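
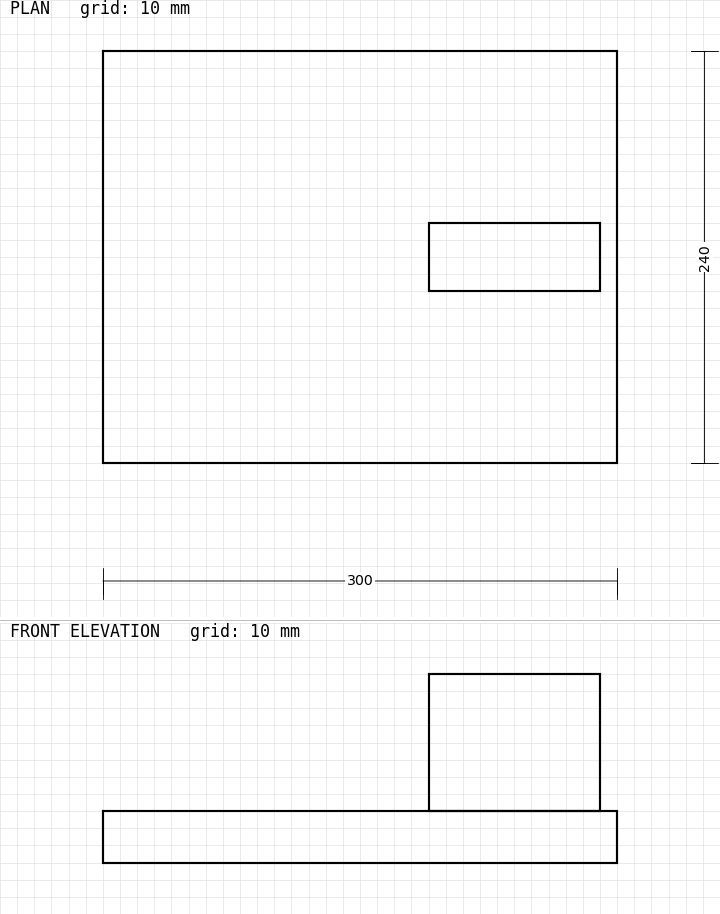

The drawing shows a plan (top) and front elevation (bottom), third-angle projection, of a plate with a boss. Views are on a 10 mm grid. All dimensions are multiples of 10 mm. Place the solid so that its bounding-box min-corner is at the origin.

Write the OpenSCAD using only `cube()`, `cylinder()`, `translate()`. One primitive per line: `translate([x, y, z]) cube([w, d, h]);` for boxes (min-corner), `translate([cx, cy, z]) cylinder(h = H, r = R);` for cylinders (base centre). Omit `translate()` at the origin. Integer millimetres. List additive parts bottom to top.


cube([300, 240, 30]);
translate([190, 100, 30]) cube([100, 40, 80]);


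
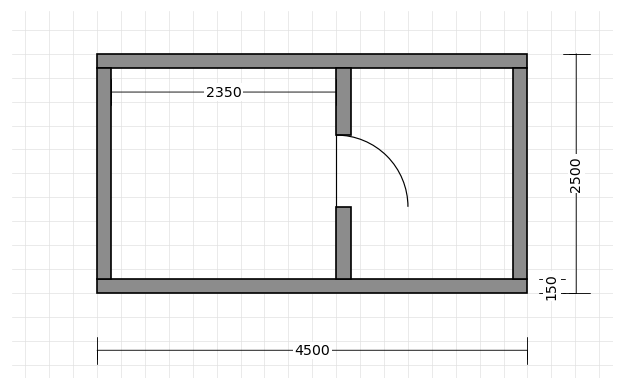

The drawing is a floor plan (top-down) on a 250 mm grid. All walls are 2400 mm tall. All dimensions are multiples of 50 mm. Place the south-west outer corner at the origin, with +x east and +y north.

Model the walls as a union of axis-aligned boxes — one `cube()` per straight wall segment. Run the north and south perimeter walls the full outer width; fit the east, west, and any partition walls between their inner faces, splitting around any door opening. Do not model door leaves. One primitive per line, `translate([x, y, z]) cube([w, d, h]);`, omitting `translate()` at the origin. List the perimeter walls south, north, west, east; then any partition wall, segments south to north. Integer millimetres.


cube([4500, 150, 2400]);
translate([0, 2350, 0]) cube([4500, 150, 2400]);
translate([0, 150, 0]) cube([150, 2200, 2400]);
translate([4350, 150, 0]) cube([150, 2200, 2400]);
translate([2500, 150, 0]) cube([150, 750, 2400]);
translate([2500, 1650, 0]) cube([150, 700, 2400]);


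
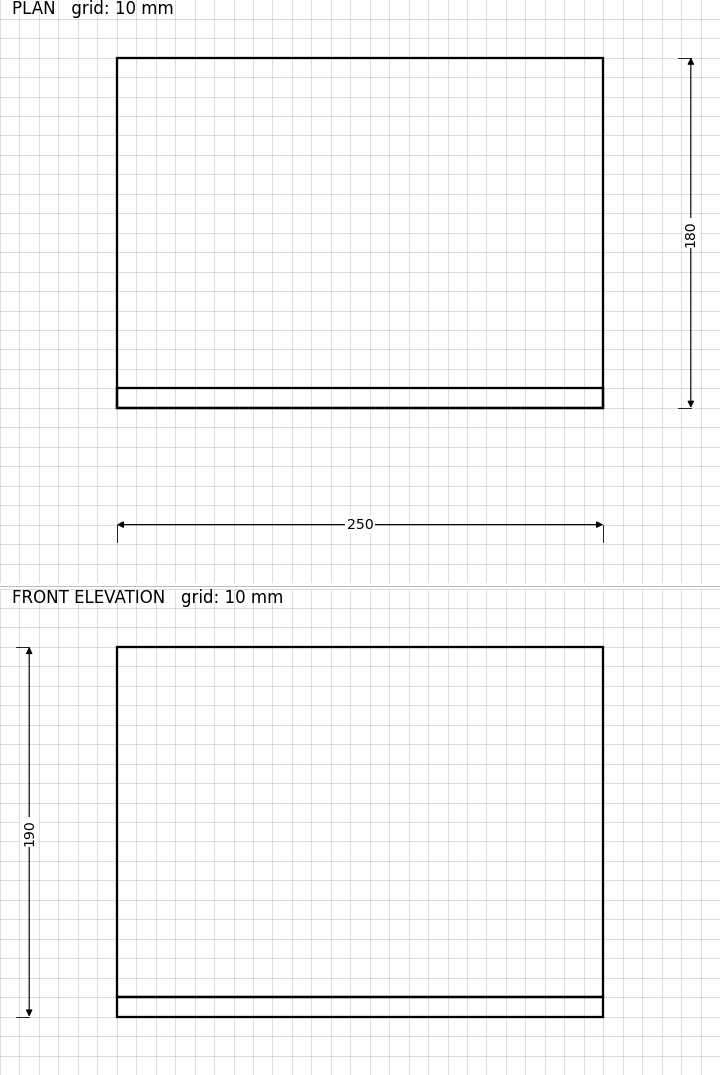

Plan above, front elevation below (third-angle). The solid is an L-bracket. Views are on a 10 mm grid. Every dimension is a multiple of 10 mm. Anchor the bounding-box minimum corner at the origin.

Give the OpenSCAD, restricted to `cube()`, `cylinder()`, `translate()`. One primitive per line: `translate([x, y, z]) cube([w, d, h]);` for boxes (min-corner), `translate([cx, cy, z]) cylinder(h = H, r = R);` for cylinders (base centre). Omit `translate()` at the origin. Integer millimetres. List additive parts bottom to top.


cube([250, 180, 10]);
translate([0, 0, 10]) cube([250, 10, 180]);


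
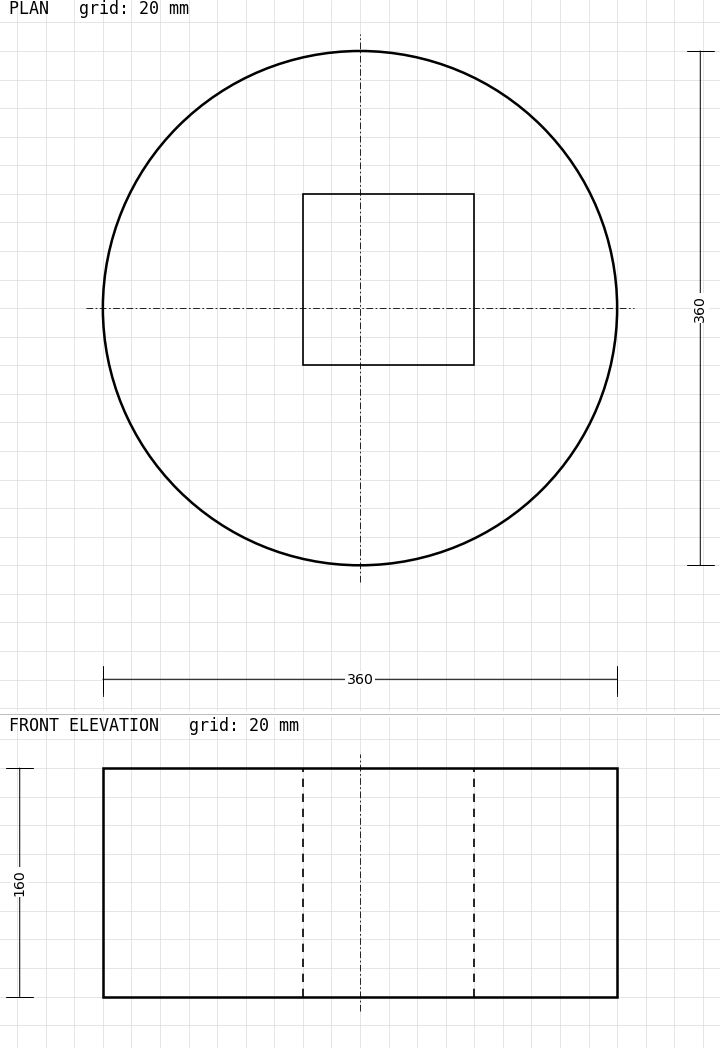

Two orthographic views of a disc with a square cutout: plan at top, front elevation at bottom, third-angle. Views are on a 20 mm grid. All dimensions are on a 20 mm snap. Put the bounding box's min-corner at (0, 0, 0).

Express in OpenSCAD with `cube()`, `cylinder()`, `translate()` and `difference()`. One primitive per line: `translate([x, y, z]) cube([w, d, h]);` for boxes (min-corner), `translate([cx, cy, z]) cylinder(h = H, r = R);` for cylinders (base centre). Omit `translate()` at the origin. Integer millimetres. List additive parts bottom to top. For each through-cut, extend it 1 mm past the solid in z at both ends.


difference() {
  translate([180, 180, 0]) cylinder(h = 160, r = 180);
  translate([140, 140, -1]) cube([120, 120, 162]);
}


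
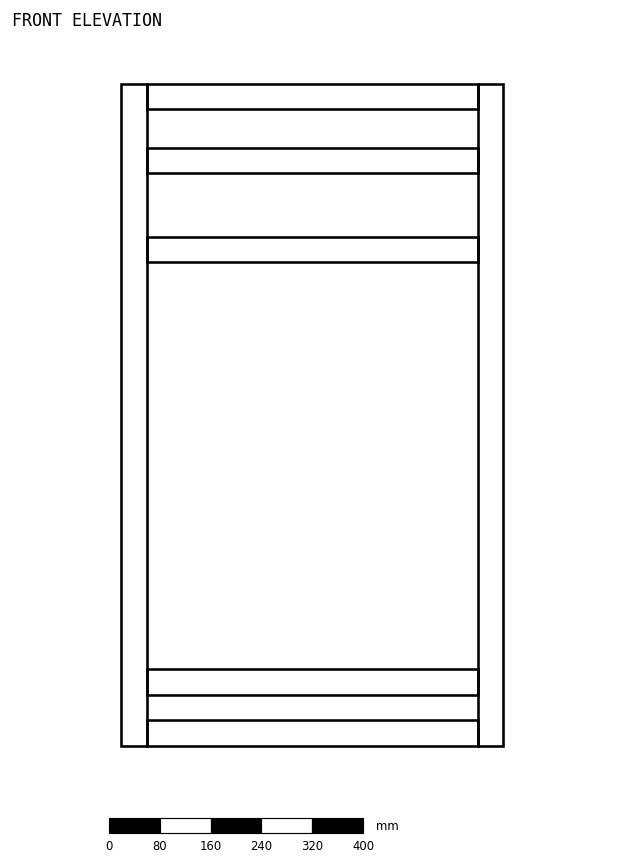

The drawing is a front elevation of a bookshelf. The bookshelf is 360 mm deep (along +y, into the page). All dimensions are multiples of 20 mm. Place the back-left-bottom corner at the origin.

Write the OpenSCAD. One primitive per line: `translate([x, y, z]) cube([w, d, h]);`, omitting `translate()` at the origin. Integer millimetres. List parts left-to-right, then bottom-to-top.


cube([40, 360, 1040]);
translate([40, 0, 0]) cube([520, 360, 40]);
translate([40, 0, 80]) cube([520, 360, 40]);
translate([40, 0, 760]) cube([520, 360, 40]);
translate([40, 0, 900]) cube([520, 360, 40]);
translate([40, 0, 1000]) cube([520, 360, 40]);
translate([560, 0, 0]) cube([40, 360, 1040]);


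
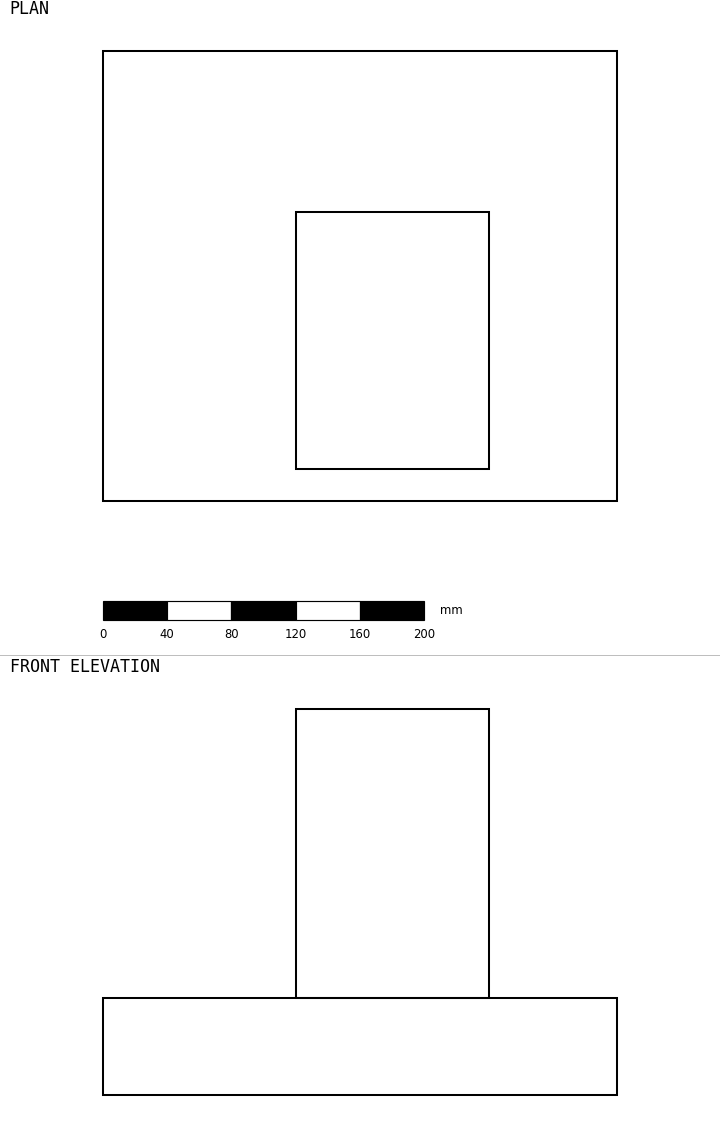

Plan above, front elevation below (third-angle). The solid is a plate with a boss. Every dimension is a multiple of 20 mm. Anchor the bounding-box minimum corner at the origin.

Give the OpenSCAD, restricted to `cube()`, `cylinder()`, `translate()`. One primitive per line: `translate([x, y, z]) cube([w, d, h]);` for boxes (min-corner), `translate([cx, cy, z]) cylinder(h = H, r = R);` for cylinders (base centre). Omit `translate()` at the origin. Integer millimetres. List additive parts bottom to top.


cube([320, 280, 60]);
translate([120, 20, 60]) cube([120, 160, 180]);


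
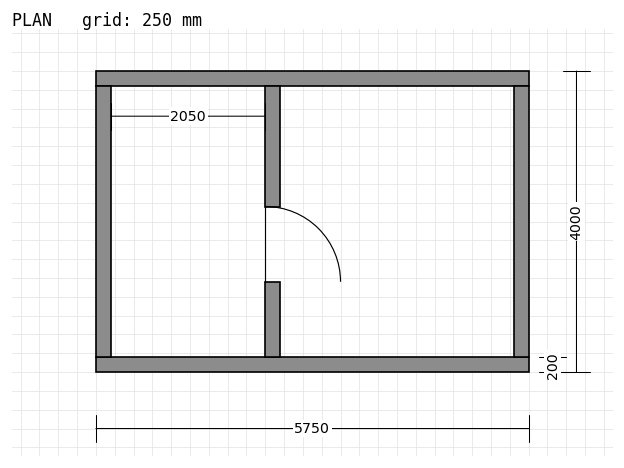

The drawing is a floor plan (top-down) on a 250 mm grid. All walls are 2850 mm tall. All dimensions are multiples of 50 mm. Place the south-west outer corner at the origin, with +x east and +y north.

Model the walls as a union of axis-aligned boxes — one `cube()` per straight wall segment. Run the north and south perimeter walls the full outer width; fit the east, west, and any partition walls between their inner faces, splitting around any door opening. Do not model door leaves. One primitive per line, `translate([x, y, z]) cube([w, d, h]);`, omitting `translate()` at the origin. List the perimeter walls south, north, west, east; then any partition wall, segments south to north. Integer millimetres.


cube([5750, 200, 2850]);
translate([0, 3800, 0]) cube([5750, 200, 2850]);
translate([0, 200, 0]) cube([200, 3600, 2850]);
translate([5550, 200, 0]) cube([200, 3600, 2850]);
translate([2250, 200, 0]) cube([200, 1000, 2850]);
translate([2250, 2200, 0]) cube([200, 1600, 2850]);


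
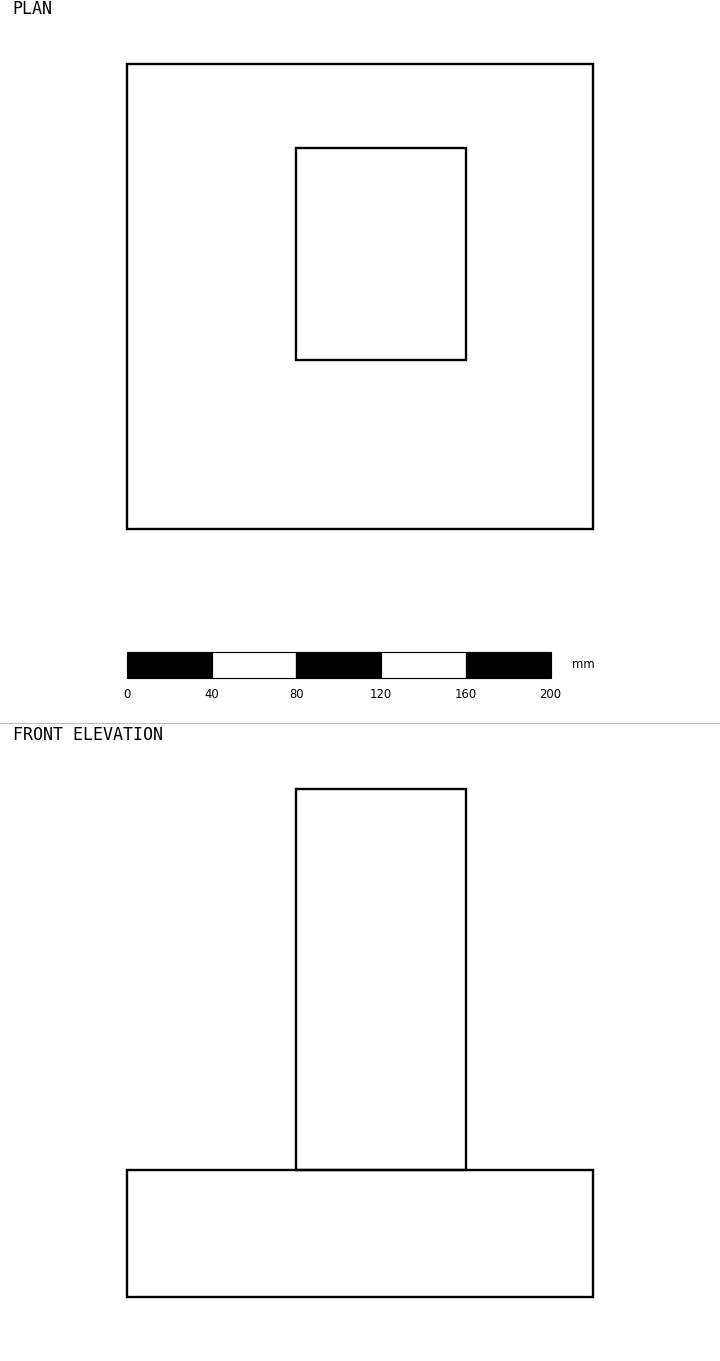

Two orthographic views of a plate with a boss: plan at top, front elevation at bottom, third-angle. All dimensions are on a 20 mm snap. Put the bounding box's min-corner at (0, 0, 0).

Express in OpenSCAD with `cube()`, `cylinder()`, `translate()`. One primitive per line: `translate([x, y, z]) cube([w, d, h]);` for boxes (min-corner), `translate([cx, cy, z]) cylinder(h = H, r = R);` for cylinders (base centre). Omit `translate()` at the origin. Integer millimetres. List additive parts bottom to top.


cube([220, 220, 60]);
translate([80, 80, 60]) cube([80, 100, 180]);


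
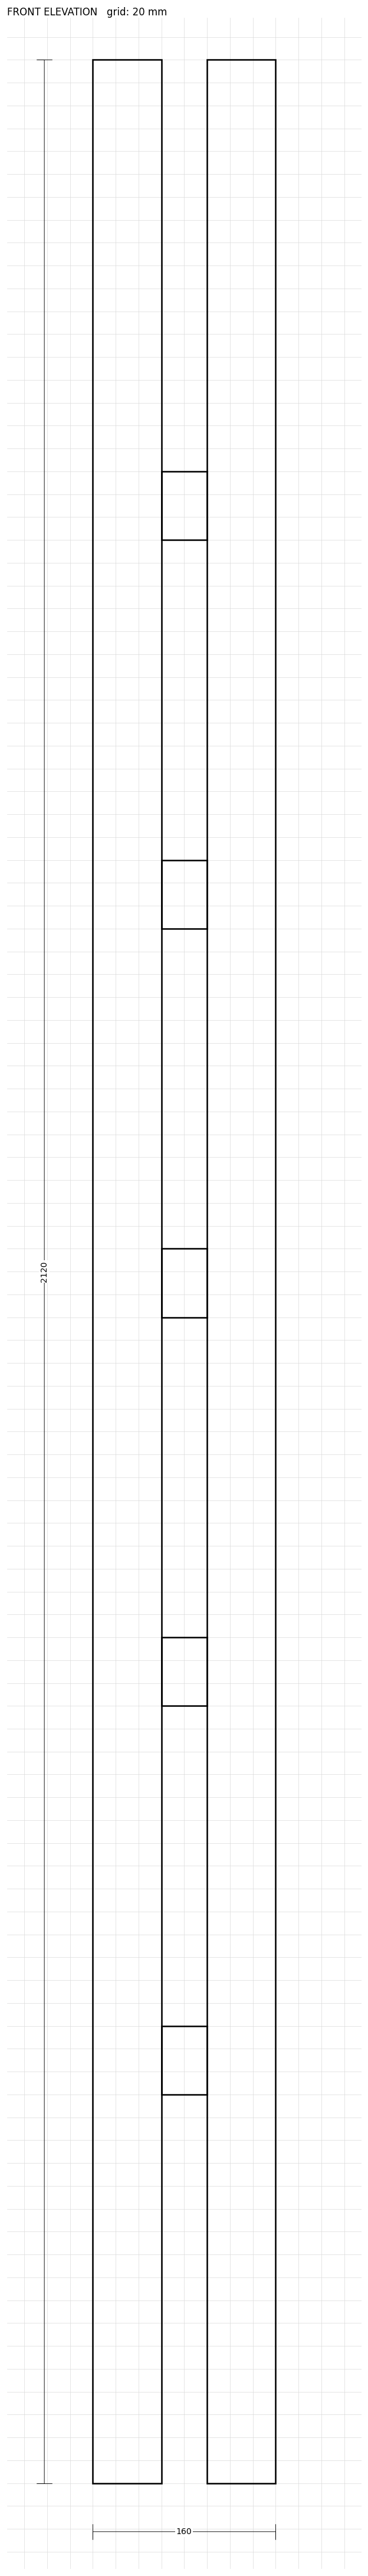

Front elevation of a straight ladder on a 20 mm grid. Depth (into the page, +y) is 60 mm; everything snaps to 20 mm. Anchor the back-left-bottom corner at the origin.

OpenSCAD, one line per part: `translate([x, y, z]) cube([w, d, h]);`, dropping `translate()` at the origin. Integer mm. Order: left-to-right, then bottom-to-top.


cube([60, 60, 2120]);
translate([60, 0, 340]) cube([40, 60, 60]);
translate([60, 0, 680]) cube([40, 60, 60]);
translate([60, 0, 1020]) cube([40, 60, 60]);
translate([60, 0, 1360]) cube([40, 60, 60]);
translate([60, 0, 1700]) cube([40, 60, 60]);
translate([100, 0, 0]) cube([60, 60, 2120]);


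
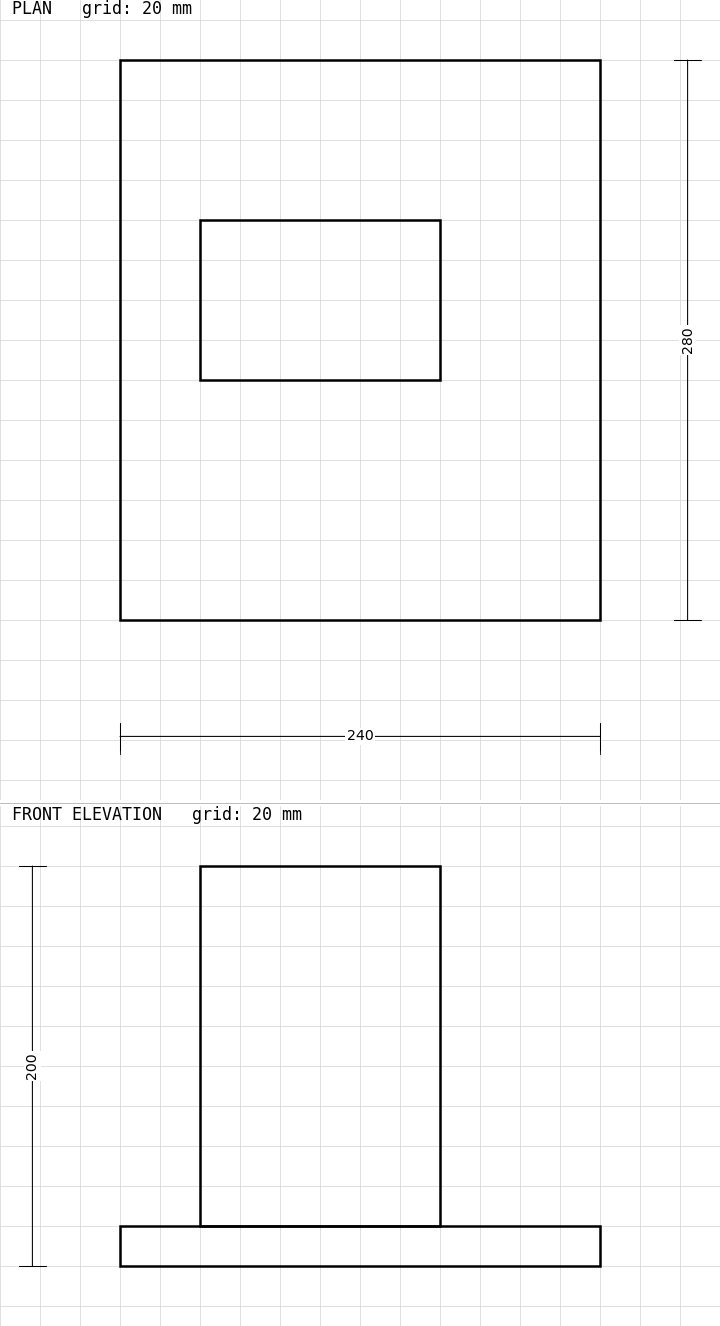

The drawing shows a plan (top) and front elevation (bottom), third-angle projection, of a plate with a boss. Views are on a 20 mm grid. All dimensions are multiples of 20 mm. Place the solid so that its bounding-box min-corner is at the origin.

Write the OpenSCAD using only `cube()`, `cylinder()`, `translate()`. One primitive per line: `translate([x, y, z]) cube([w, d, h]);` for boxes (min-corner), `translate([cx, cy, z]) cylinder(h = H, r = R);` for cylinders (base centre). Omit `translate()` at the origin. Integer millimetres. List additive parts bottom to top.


cube([240, 280, 20]);
translate([40, 120, 20]) cube([120, 80, 180]);


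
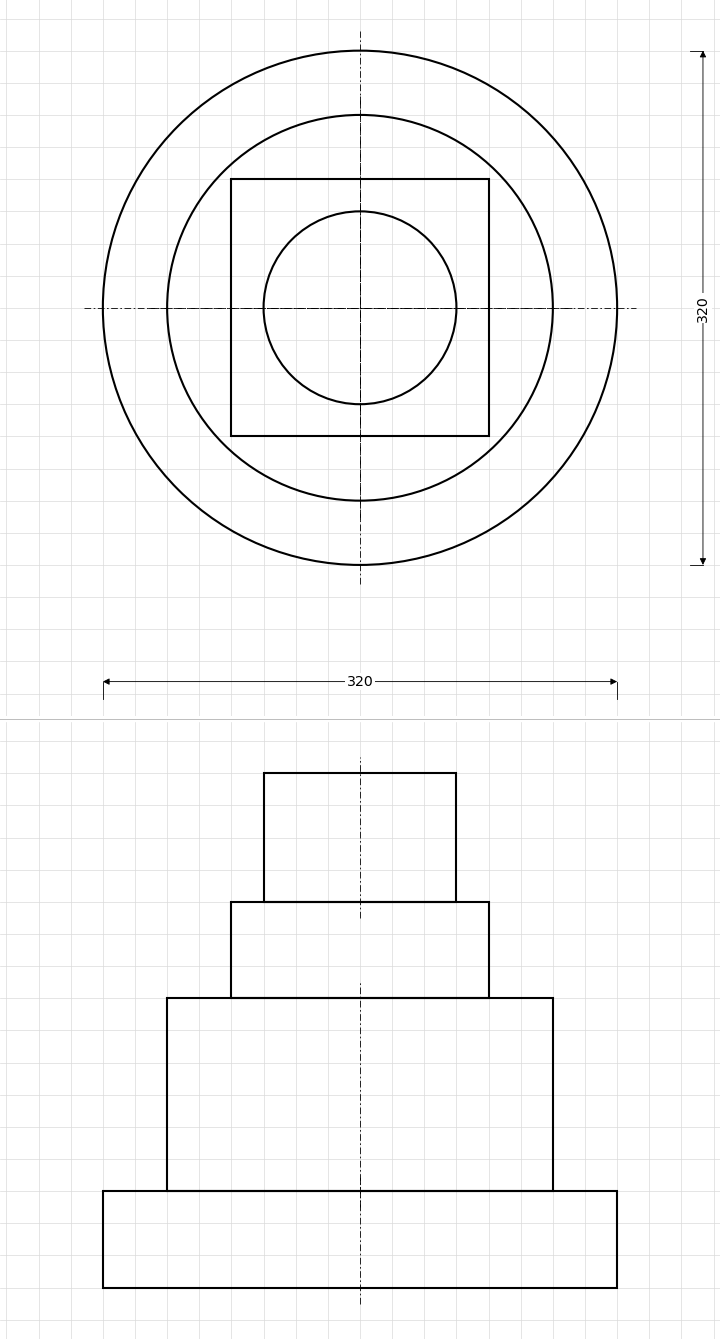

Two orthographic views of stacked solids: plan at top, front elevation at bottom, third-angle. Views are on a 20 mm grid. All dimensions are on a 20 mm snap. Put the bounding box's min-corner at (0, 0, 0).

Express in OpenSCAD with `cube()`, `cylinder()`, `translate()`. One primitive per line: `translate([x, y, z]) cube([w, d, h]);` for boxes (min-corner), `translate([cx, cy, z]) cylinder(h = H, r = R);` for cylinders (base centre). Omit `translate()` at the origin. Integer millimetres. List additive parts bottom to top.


translate([160, 160, 0]) cylinder(h = 60, r = 160);
translate([160, 160, 60]) cylinder(h = 120, r = 120);
translate([80, 80, 180]) cube([160, 160, 60]);
translate([160, 160, 240]) cylinder(h = 80, r = 60);


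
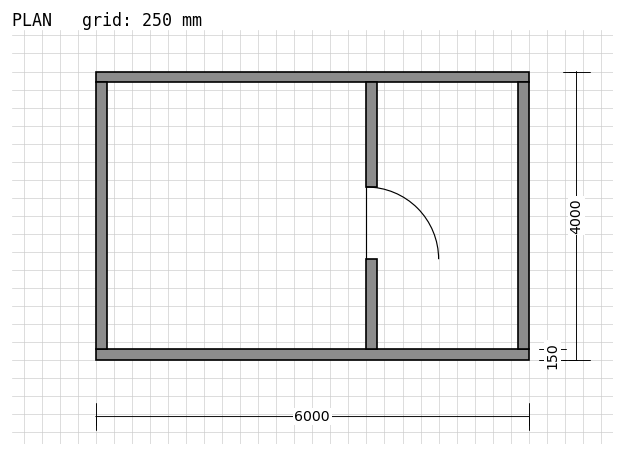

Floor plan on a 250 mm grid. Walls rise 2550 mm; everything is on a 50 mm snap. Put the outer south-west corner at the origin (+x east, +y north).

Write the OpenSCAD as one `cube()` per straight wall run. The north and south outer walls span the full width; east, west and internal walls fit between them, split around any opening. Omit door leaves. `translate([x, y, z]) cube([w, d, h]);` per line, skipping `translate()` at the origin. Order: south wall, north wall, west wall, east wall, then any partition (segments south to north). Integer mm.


cube([6000, 150, 2550]);
translate([0, 3850, 0]) cube([6000, 150, 2550]);
translate([0, 150, 0]) cube([150, 3700, 2550]);
translate([5850, 150, 0]) cube([150, 3700, 2550]);
translate([3750, 150, 0]) cube([150, 1250, 2550]);
translate([3750, 2400, 0]) cube([150, 1450, 2550]);


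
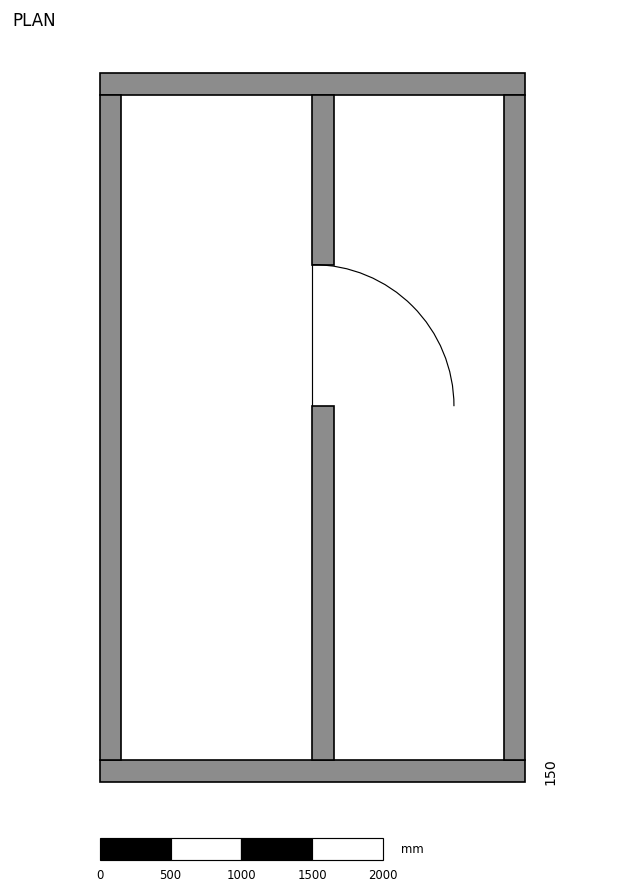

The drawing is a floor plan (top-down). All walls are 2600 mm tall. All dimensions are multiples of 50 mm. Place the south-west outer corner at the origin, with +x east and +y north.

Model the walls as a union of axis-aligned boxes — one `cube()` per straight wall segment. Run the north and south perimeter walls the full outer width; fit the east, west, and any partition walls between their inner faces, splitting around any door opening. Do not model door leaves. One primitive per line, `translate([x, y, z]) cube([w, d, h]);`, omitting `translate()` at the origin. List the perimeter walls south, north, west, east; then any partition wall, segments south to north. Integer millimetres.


cube([3000, 150, 2600]);
translate([0, 4850, 0]) cube([3000, 150, 2600]);
translate([0, 150, 0]) cube([150, 4700, 2600]);
translate([2850, 150, 0]) cube([150, 4700, 2600]);
translate([1500, 150, 0]) cube([150, 2500, 2600]);
translate([1500, 3650, 0]) cube([150, 1200, 2600]);


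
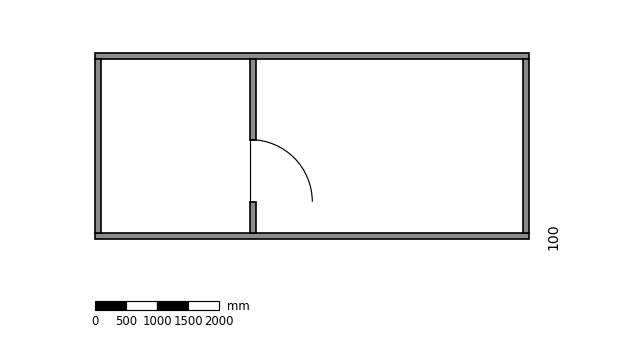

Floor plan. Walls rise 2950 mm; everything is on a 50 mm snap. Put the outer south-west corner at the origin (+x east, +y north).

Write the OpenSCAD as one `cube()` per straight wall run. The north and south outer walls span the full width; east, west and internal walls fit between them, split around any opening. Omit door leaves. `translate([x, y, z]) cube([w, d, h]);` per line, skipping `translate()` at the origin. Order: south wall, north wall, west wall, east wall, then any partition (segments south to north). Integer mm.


cube([7000, 100, 2950]);
translate([0, 2900, 0]) cube([7000, 100, 2950]);
translate([0, 100, 0]) cube([100, 2800, 2950]);
translate([6900, 100, 0]) cube([100, 2800, 2950]);
translate([2500, 100, 0]) cube([100, 500, 2950]);
translate([2500, 1600, 0]) cube([100, 1300, 2950]);


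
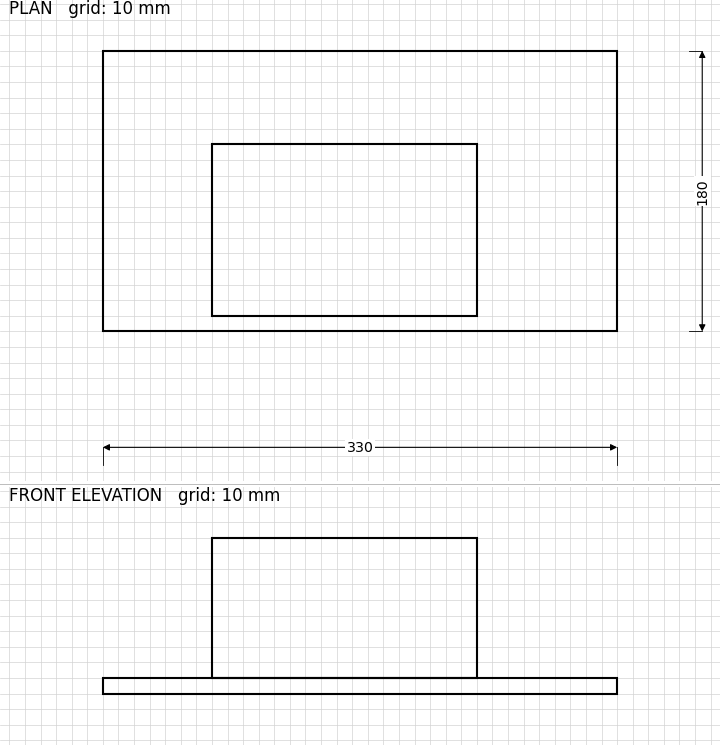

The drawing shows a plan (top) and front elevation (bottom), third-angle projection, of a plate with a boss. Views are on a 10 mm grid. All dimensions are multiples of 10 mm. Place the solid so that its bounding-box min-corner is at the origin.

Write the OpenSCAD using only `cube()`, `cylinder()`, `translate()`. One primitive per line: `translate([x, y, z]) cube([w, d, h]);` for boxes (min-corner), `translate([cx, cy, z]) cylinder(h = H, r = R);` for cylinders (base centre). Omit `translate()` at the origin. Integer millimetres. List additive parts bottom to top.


cube([330, 180, 10]);
translate([70, 10, 10]) cube([170, 110, 90]);


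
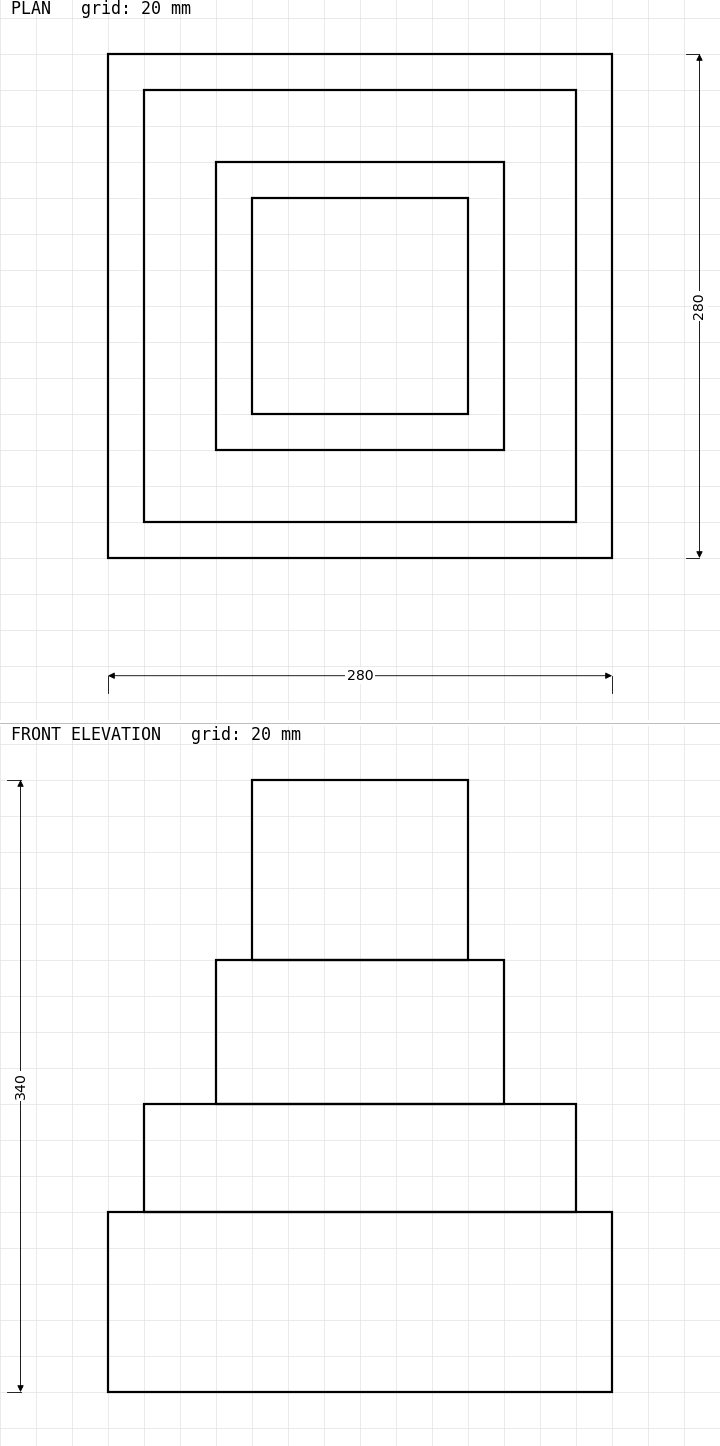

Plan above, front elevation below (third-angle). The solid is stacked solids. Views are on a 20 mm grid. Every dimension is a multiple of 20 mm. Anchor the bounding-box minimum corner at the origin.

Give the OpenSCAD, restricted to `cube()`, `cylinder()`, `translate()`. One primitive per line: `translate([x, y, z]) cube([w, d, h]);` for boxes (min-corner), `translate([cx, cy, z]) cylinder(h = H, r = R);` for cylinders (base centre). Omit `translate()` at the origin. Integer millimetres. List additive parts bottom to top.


cube([280, 280, 100]);
translate([20, 20, 100]) cube([240, 240, 60]);
translate([60, 60, 160]) cube([160, 160, 80]);
translate([80, 80, 240]) cube([120, 120, 100]);


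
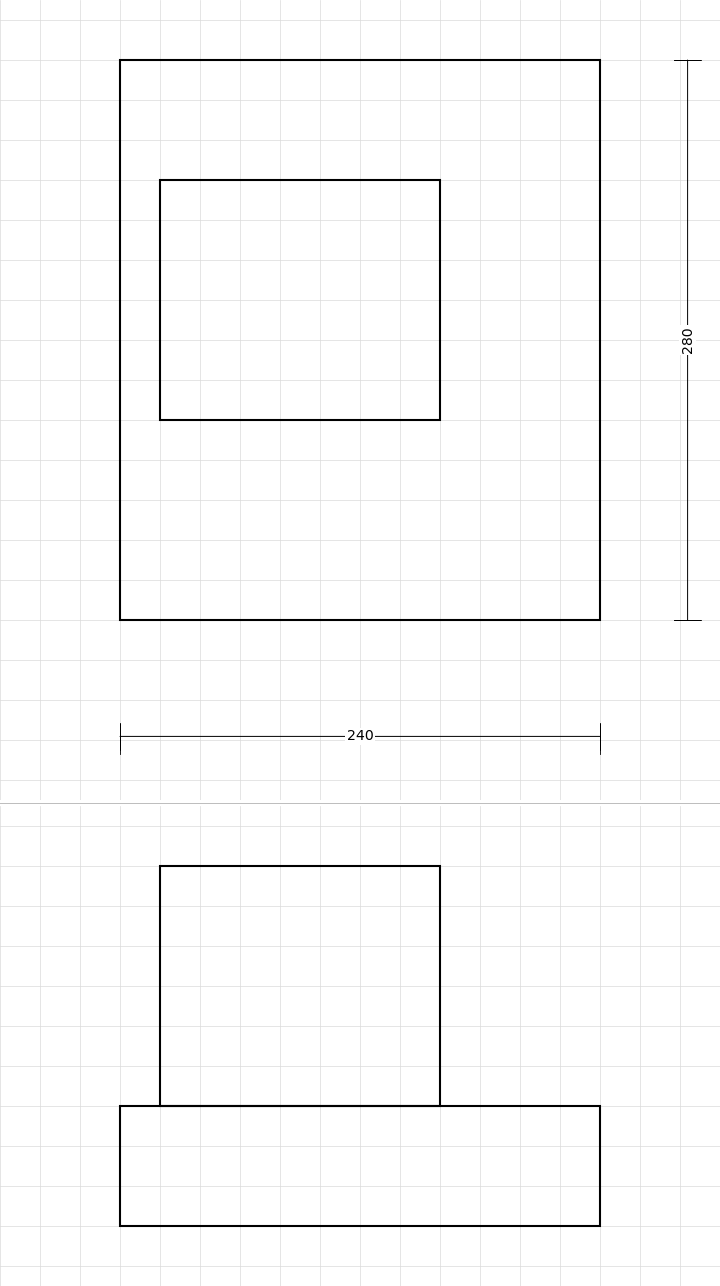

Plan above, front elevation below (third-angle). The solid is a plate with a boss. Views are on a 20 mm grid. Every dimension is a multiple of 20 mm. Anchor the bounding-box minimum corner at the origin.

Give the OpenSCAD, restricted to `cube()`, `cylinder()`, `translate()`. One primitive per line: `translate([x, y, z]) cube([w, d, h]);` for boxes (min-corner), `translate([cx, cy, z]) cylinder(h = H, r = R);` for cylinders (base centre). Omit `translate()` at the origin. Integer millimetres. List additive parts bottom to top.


cube([240, 280, 60]);
translate([20, 100, 60]) cube([140, 120, 120]);


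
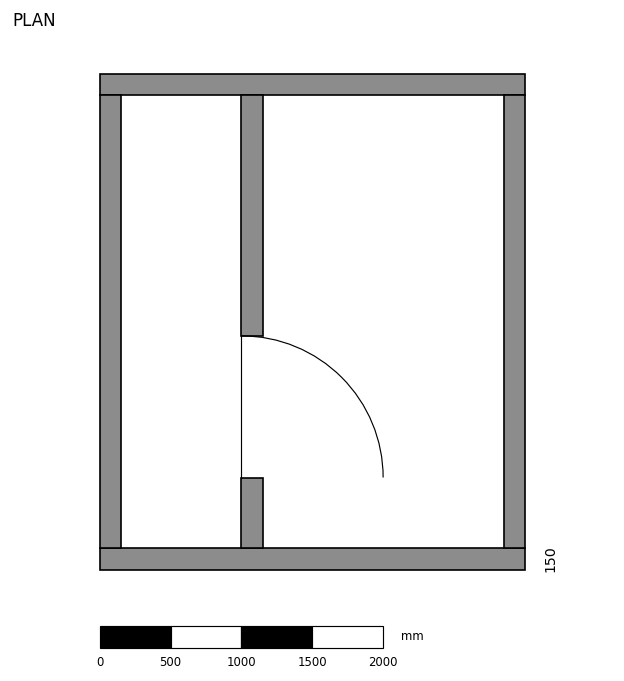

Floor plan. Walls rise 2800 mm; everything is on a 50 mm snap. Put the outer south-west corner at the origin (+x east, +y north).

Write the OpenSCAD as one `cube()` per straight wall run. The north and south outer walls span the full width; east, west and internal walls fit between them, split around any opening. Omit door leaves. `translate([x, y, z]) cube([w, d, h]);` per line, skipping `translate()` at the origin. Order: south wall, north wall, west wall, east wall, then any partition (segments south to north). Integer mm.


cube([3000, 150, 2800]);
translate([0, 3350, 0]) cube([3000, 150, 2800]);
translate([0, 150, 0]) cube([150, 3200, 2800]);
translate([2850, 150, 0]) cube([150, 3200, 2800]);
translate([1000, 150, 0]) cube([150, 500, 2800]);
translate([1000, 1650, 0]) cube([150, 1700, 2800]);


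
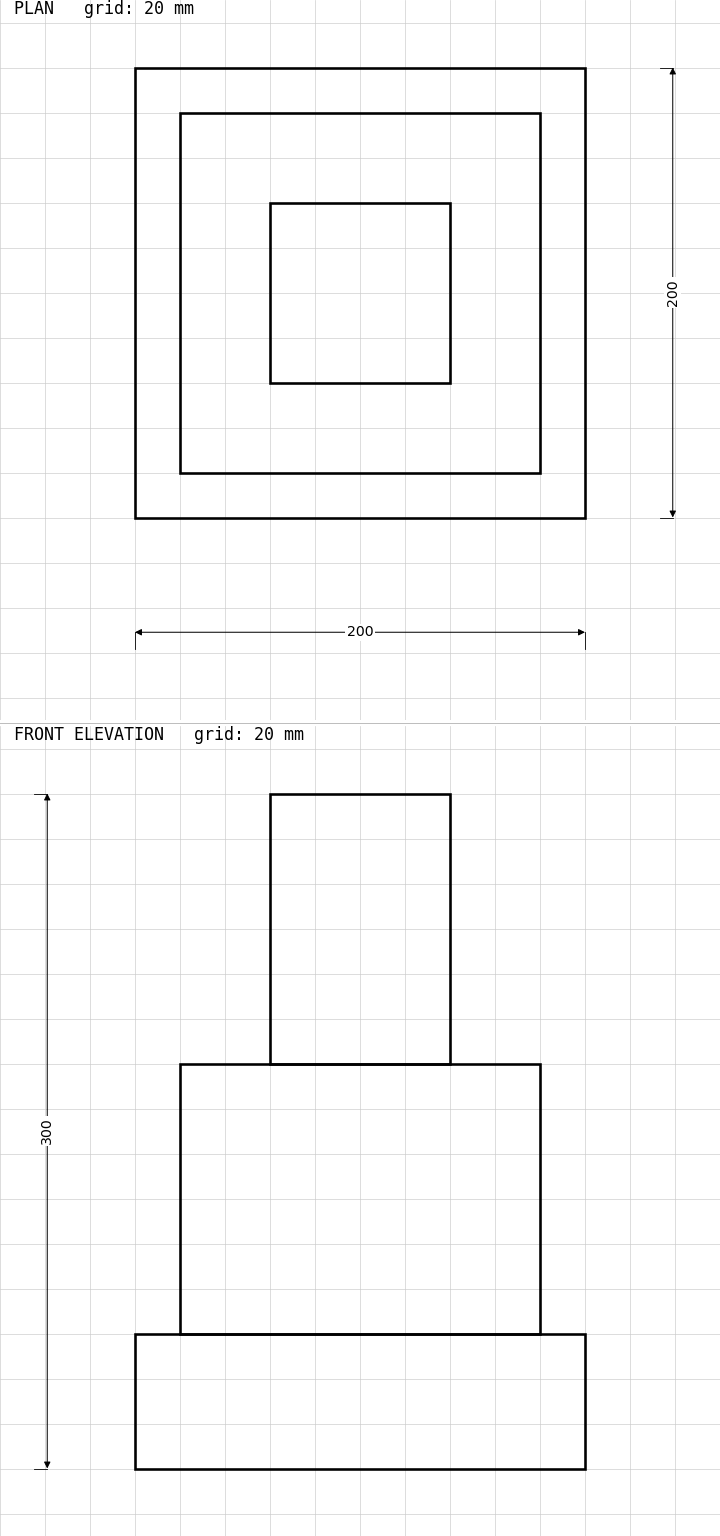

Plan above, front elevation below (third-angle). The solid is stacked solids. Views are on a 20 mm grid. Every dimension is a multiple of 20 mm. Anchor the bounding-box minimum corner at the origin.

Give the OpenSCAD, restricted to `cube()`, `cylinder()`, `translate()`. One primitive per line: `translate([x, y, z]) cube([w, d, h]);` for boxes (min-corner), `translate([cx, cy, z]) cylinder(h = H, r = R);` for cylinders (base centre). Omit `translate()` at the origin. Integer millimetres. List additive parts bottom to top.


cube([200, 200, 60]);
translate([20, 20, 60]) cube([160, 160, 120]);
translate([60, 60, 180]) cube([80, 80, 120]);


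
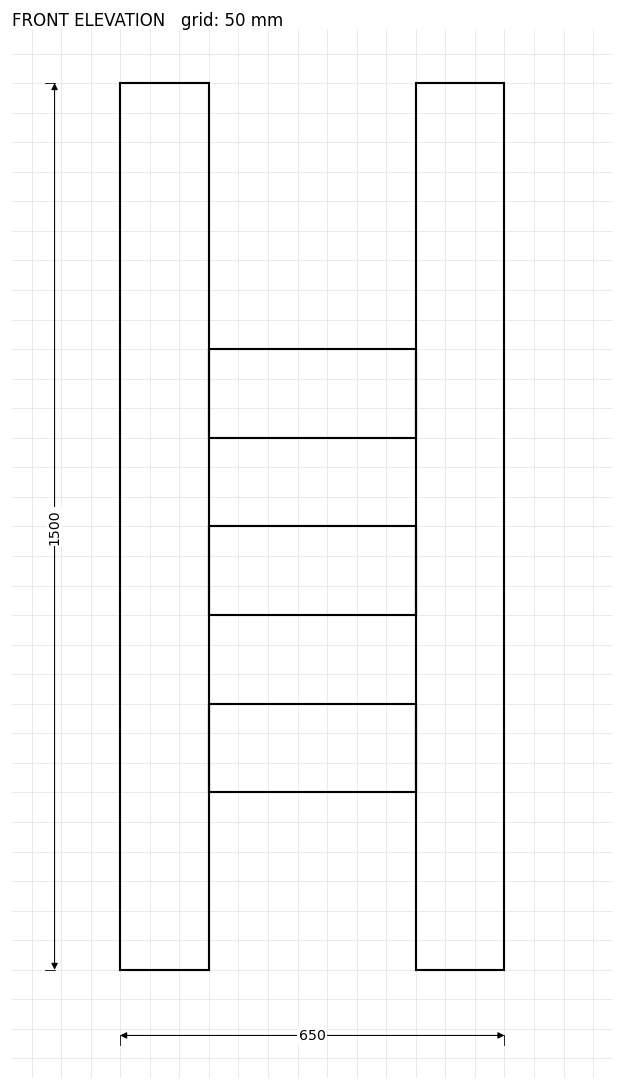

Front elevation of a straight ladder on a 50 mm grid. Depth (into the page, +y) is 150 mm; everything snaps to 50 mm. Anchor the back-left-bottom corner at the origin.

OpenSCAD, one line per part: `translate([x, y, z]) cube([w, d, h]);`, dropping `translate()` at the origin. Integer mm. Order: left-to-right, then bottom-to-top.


cube([150, 150, 1500]);
translate([150, 0, 300]) cube([350, 150, 150]);
translate([150, 0, 600]) cube([350, 150, 150]);
translate([150, 0, 900]) cube([350, 150, 150]);
translate([500, 0, 0]) cube([150, 150, 1500]);


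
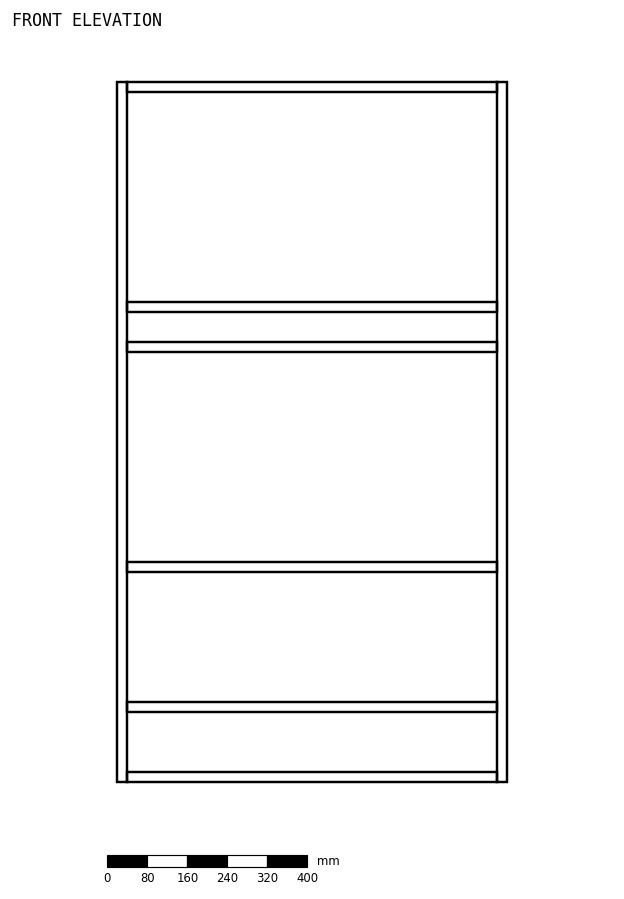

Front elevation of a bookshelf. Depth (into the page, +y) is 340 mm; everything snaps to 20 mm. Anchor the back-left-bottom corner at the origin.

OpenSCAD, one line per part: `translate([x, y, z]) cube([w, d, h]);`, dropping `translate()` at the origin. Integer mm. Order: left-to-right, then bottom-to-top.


cube([20, 340, 1400]);
translate([20, 0, 0]) cube([740, 340, 20]);
translate([20, 0, 140]) cube([740, 340, 20]);
translate([20, 0, 420]) cube([740, 340, 20]);
translate([20, 0, 860]) cube([740, 340, 20]);
translate([20, 0, 940]) cube([740, 340, 20]);
translate([20, 0, 1380]) cube([740, 340, 20]);
translate([760, 0, 0]) cube([20, 340, 1400]);


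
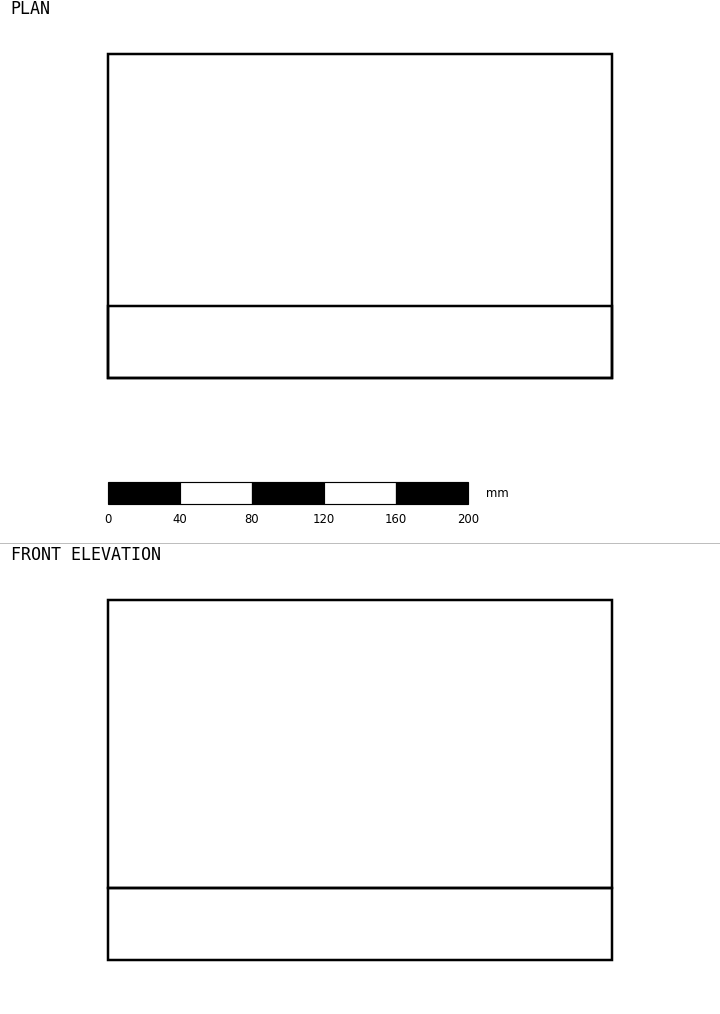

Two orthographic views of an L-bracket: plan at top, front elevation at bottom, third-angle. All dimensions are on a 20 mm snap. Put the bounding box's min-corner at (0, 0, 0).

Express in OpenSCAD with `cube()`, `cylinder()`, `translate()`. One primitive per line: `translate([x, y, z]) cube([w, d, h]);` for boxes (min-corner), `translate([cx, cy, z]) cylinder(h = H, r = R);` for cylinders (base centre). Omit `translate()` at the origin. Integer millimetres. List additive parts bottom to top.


cube([280, 180, 40]);
translate([0, 0, 40]) cube([280, 40, 160]);


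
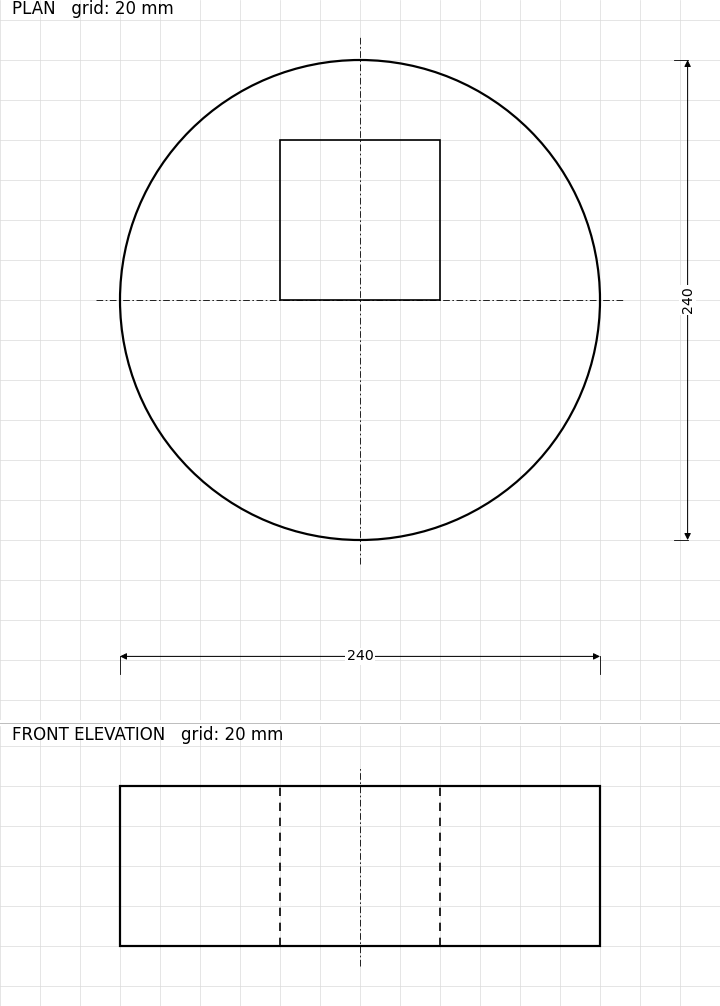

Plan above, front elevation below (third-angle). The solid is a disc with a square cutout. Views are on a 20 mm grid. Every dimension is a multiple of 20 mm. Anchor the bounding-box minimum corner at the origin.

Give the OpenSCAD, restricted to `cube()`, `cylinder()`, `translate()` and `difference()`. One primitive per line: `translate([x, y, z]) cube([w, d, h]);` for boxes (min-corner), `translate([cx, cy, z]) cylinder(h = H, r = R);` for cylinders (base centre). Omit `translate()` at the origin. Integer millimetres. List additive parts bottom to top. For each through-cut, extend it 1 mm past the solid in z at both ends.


difference() {
  translate([120, 120, 0]) cylinder(h = 80, r = 120);
  translate([80, 120, -1]) cube([80, 80, 82]);
}


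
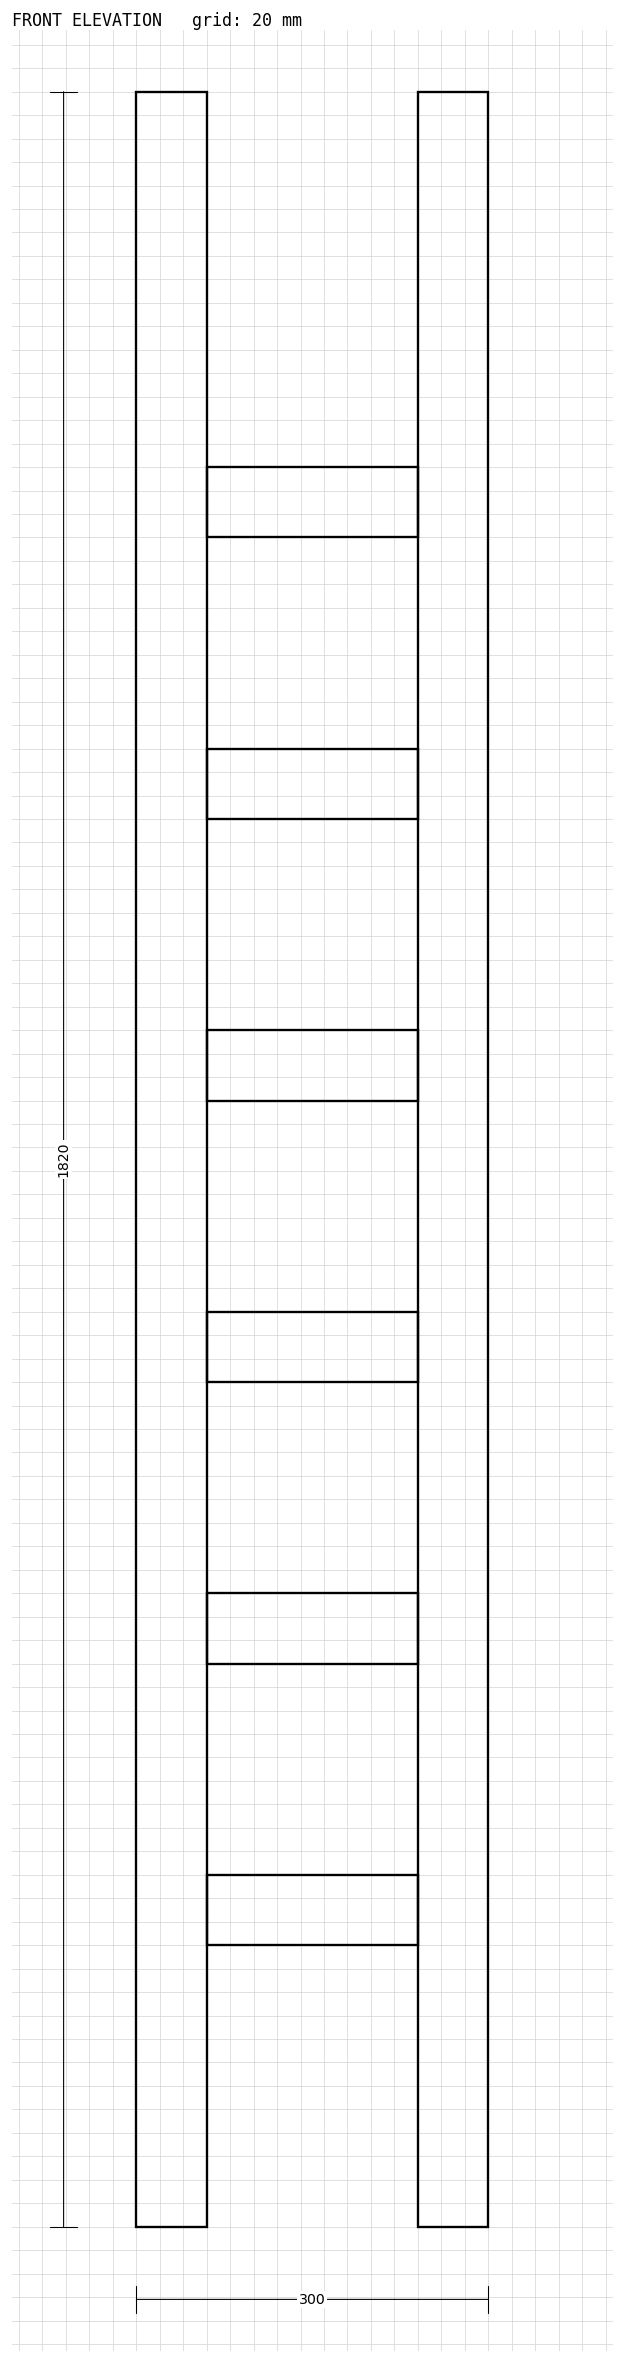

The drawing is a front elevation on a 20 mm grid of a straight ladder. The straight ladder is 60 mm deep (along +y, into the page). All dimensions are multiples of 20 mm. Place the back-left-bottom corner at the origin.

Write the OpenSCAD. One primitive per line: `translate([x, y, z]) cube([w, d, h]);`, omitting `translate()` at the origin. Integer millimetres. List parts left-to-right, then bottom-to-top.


cube([60, 60, 1820]);
translate([60, 0, 240]) cube([180, 60, 60]);
translate([60, 0, 480]) cube([180, 60, 60]);
translate([60, 0, 720]) cube([180, 60, 60]);
translate([60, 0, 960]) cube([180, 60, 60]);
translate([60, 0, 1200]) cube([180, 60, 60]);
translate([60, 0, 1440]) cube([180, 60, 60]);
translate([240, 0, 0]) cube([60, 60, 1820]);


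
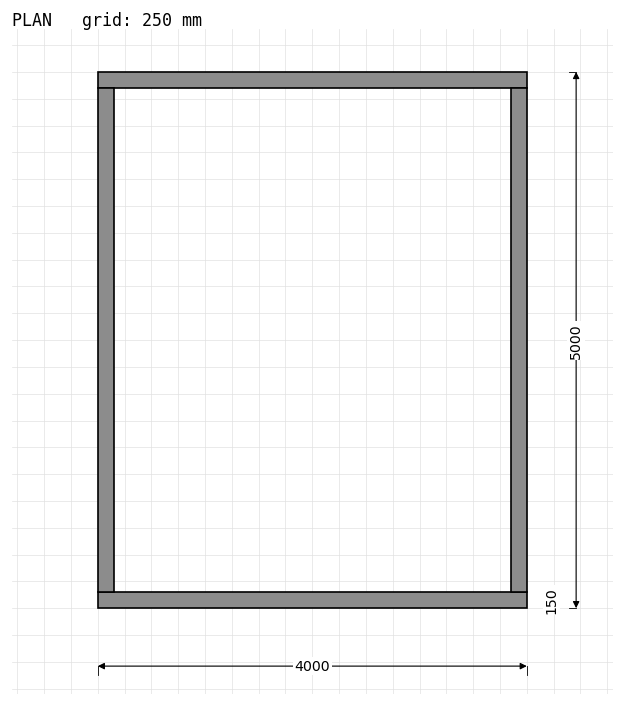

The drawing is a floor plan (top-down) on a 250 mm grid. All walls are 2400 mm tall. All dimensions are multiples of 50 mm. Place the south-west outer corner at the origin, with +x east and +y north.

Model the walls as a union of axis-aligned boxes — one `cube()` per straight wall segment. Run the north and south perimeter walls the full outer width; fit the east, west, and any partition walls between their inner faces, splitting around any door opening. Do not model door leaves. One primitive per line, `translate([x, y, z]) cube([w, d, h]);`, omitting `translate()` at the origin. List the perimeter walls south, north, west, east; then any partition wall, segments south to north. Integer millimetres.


cube([4000, 150, 2400]);
translate([0, 4850, 0]) cube([4000, 150, 2400]);
translate([0, 150, 0]) cube([150, 4700, 2400]);
translate([3850, 150, 0]) cube([150, 4700, 2400]);


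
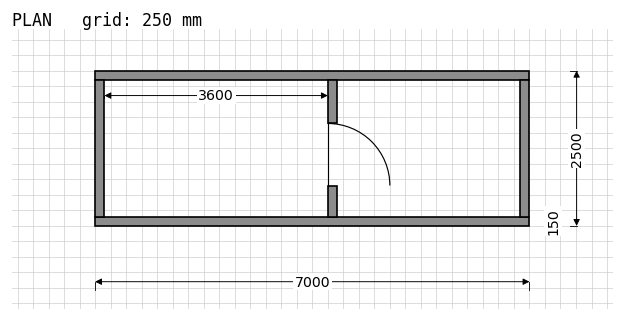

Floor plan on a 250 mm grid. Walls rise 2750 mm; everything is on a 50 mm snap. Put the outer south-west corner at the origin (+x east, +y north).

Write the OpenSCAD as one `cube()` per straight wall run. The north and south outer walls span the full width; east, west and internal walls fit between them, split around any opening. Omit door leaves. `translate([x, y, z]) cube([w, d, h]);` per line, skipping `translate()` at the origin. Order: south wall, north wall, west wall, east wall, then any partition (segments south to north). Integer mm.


cube([7000, 150, 2750]);
translate([0, 2350, 0]) cube([7000, 150, 2750]);
translate([0, 150, 0]) cube([150, 2200, 2750]);
translate([6850, 150, 0]) cube([150, 2200, 2750]);
translate([3750, 150, 0]) cube([150, 500, 2750]);
translate([3750, 1650, 0]) cube([150, 700, 2750]);


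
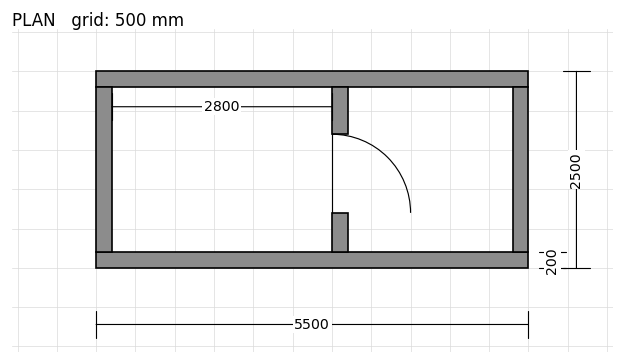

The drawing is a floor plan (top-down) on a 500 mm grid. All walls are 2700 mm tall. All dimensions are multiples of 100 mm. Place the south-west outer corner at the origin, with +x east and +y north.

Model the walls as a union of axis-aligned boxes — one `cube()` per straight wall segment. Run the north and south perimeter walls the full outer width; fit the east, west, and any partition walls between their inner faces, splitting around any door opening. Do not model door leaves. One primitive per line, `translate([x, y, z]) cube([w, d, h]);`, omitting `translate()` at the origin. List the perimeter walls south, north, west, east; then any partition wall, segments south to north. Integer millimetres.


cube([5500, 200, 2700]);
translate([0, 2300, 0]) cube([5500, 200, 2700]);
translate([0, 200, 0]) cube([200, 2100, 2700]);
translate([5300, 200, 0]) cube([200, 2100, 2700]);
translate([3000, 200, 0]) cube([200, 500, 2700]);
translate([3000, 1700, 0]) cube([200, 600, 2700]);


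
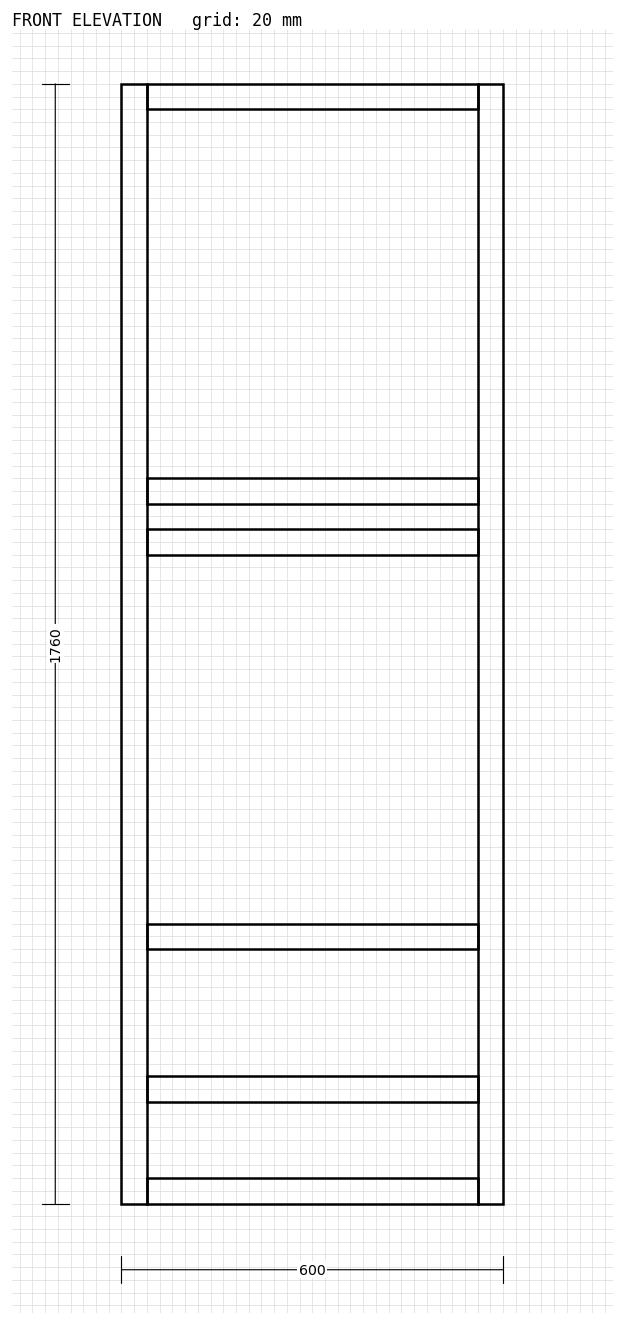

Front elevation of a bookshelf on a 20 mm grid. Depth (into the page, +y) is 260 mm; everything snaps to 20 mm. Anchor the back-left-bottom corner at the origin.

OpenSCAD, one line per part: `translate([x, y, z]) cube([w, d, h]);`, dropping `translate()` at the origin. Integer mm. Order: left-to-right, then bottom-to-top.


cube([40, 260, 1760]);
translate([40, 0, 0]) cube([520, 260, 40]);
translate([40, 0, 160]) cube([520, 260, 40]);
translate([40, 0, 400]) cube([520, 260, 40]);
translate([40, 0, 1020]) cube([520, 260, 40]);
translate([40, 0, 1100]) cube([520, 260, 40]);
translate([40, 0, 1720]) cube([520, 260, 40]);
translate([560, 0, 0]) cube([40, 260, 1760]);


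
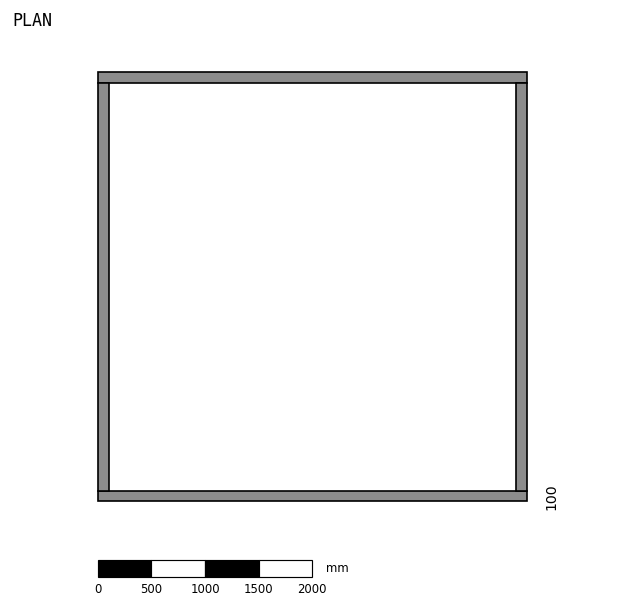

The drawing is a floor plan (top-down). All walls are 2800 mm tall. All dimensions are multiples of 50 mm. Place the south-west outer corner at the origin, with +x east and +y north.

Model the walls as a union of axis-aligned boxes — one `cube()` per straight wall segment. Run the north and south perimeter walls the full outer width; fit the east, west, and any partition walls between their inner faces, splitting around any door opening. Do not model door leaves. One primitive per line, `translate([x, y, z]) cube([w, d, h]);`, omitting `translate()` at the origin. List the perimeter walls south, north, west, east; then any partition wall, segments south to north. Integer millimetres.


cube([4000, 100, 2800]);
translate([0, 3900, 0]) cube([4000, 100, 2800]);
translate([0, 100, 0]) cube([100, 3800, 2800]);
translate([3900, 100, 0]) cube([100, 3800, 2800]);


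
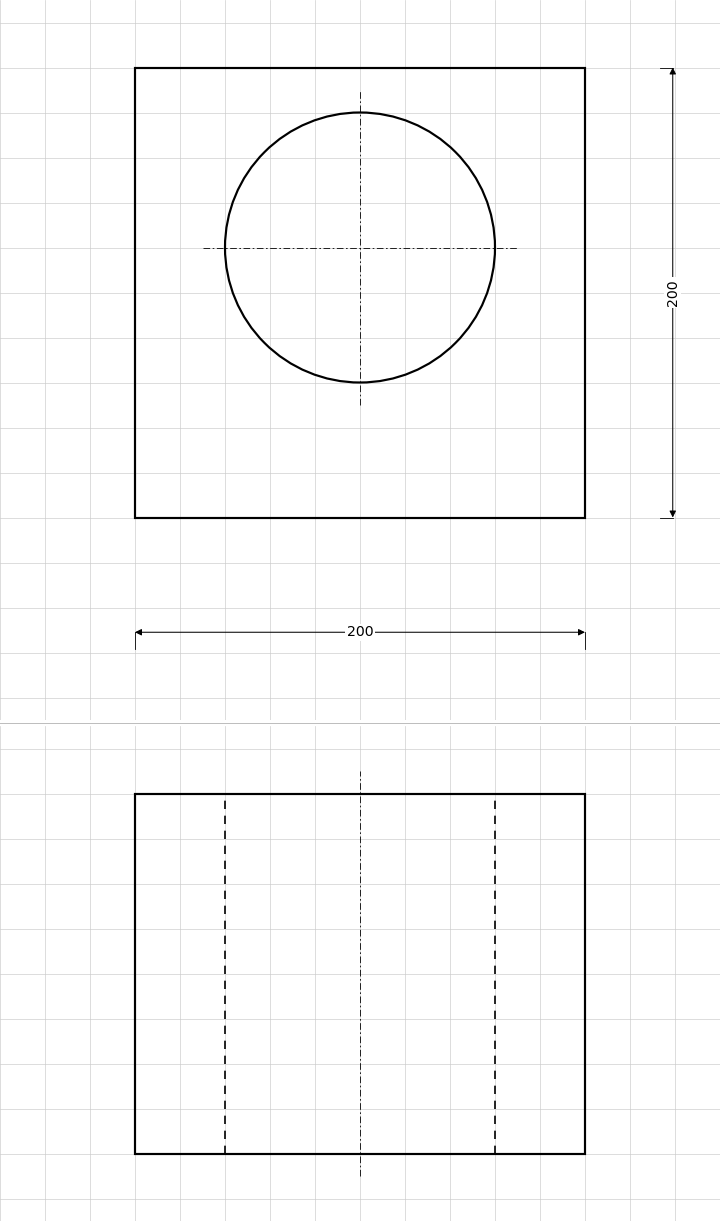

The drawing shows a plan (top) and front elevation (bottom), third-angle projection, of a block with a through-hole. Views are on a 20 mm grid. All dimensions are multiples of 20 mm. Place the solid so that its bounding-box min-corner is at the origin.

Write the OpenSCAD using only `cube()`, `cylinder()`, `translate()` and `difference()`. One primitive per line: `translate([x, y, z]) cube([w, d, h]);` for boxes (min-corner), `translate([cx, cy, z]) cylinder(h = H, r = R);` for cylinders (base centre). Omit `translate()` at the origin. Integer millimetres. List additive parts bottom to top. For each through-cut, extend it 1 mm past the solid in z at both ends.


difference() {
  cube([200, 200, 160]);
  translate([100, 120, -1]) cylinder(h = 162, r = 60);
}


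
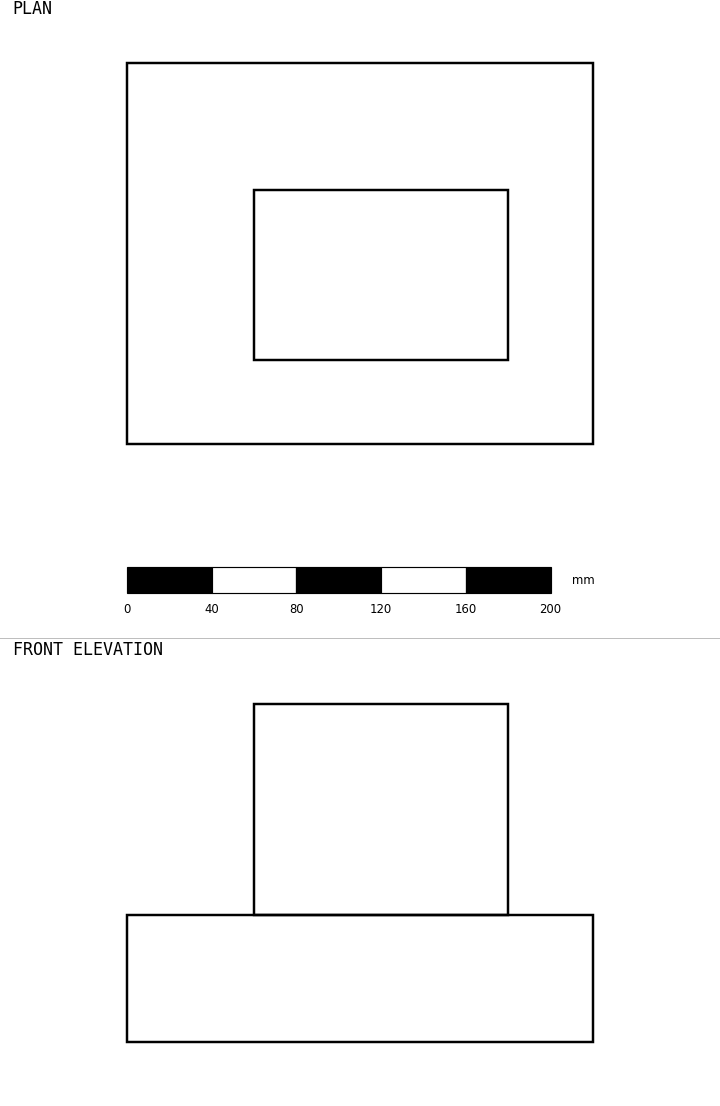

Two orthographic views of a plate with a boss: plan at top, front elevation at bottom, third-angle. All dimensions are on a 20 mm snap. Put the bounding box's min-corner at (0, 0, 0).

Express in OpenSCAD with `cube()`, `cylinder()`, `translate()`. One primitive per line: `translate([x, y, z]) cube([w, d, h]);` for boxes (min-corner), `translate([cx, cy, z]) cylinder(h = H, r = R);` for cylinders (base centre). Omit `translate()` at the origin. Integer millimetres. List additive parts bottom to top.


cube([220, 180, 60]);
translate([60, 40, 60]) cube([120, 80, 100]);


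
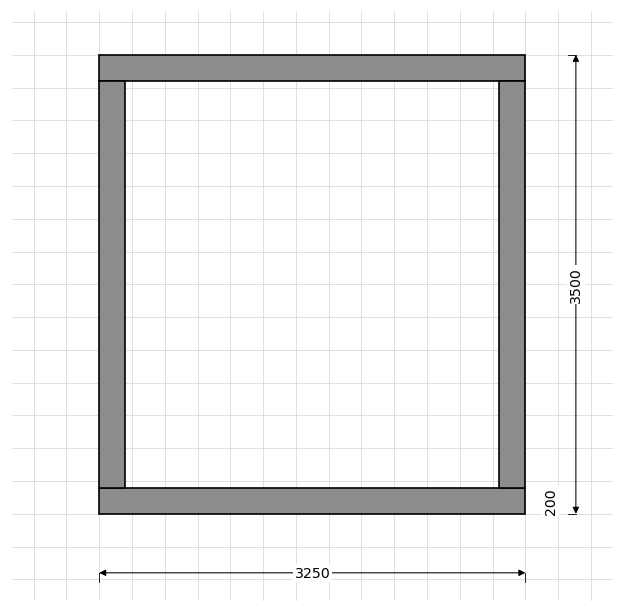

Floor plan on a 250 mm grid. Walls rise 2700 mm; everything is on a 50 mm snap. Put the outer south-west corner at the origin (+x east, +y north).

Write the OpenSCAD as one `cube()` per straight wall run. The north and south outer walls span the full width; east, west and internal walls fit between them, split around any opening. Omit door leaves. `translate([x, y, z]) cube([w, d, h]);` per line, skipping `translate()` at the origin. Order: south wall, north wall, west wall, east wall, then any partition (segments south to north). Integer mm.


cube([3250, 200, 2700]);
translate([0, 3300, 0]) cube([3250, 200, 2700]);
translate([0, 200, 0]) cube([200, 3100, 2700]);
translate([3050, 200, 0]) cube([200, 3100, 2700]);


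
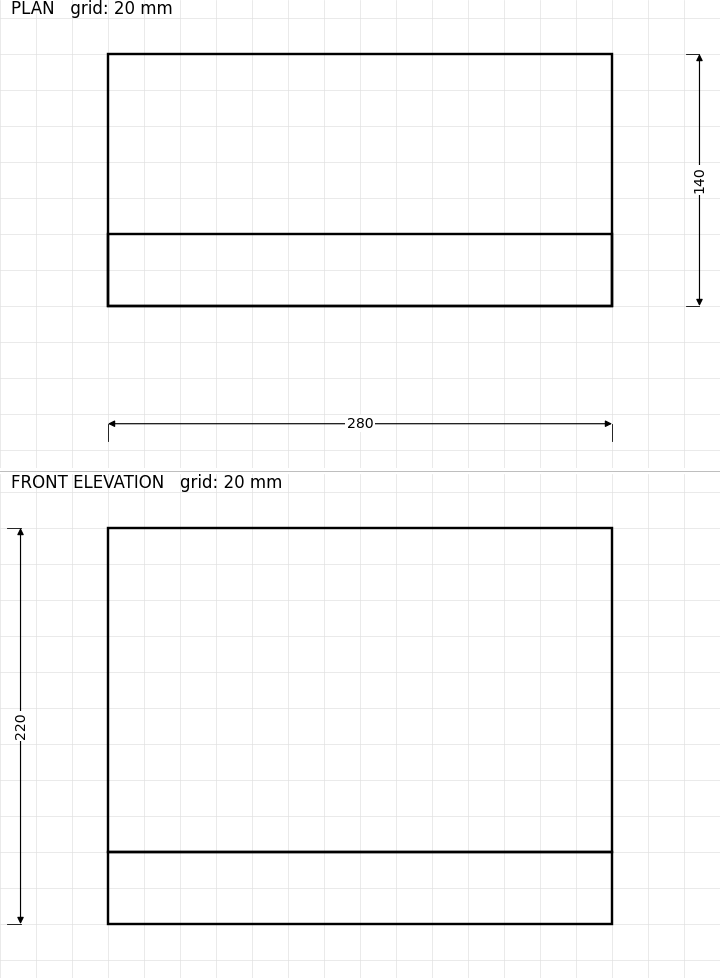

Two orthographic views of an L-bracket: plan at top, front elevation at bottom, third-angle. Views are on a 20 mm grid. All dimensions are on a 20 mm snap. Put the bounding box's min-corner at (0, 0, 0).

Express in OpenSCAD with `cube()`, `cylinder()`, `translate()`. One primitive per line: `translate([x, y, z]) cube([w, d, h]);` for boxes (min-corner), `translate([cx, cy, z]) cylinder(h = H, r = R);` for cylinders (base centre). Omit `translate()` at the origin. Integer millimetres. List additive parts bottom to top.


cube([280, 140, 40]);
translate([0, 0, 40]) cube([280, 40, 180]);


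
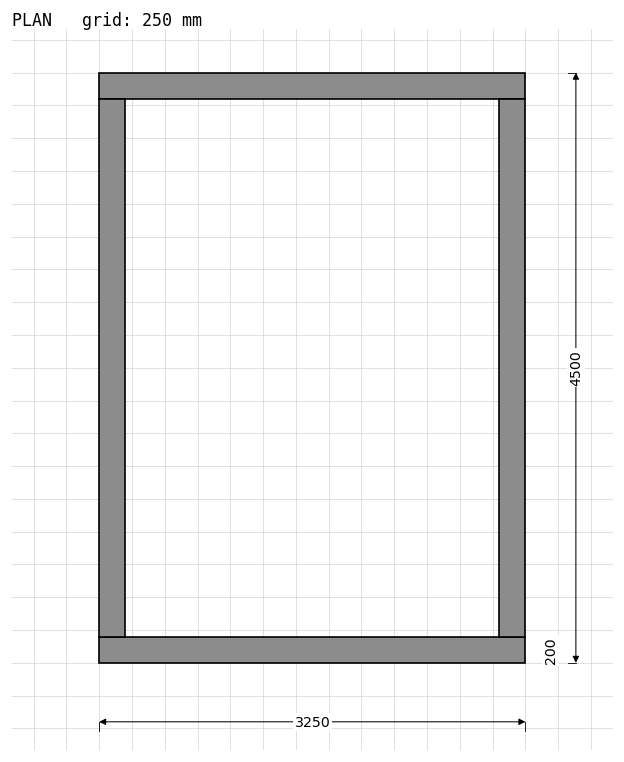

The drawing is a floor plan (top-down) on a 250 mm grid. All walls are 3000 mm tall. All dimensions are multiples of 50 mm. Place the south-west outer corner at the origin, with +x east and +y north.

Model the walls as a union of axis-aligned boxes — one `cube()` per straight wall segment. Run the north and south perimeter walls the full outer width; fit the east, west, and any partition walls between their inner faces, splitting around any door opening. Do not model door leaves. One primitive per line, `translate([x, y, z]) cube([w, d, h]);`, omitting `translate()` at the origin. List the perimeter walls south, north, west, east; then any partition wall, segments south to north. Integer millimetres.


cube([3250, 200, 3000]);
translate([0, 4300, 0]) cube([3250, 200, 3000]);
translate([0, 200, 0]) cube([200, 4100, 3000]);
translate([3050, 200, 0]) cube([200, 4100, 3000]);
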